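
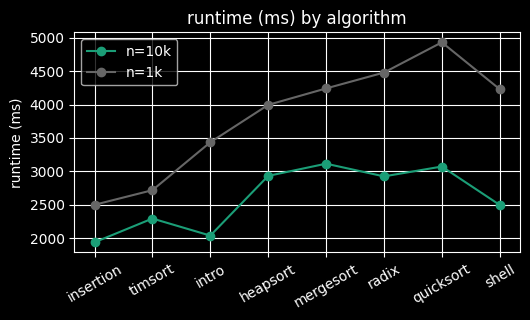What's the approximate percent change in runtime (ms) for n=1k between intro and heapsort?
≈ +14.3%

intro ≈ 3500, heapsort ≈ 4000; (4000 − 3500) / 3500 ≈ +14.3%.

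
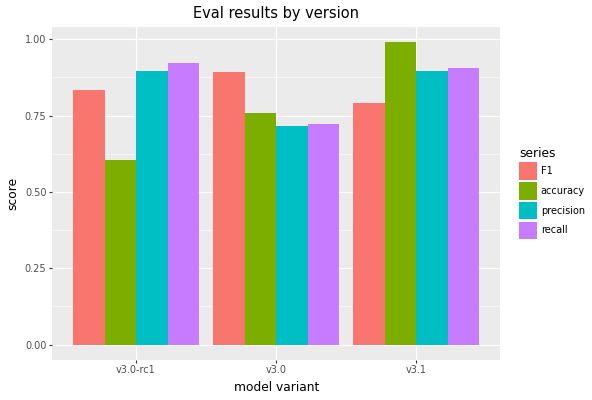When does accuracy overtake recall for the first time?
v3.0

v3.0-rc1: accuracy ≈ 0.6 vs recall ≈ 0.9 (not yet); v3.0: accuracy ≈ 0.8 vs recall ≈ 0.7 (first crossover).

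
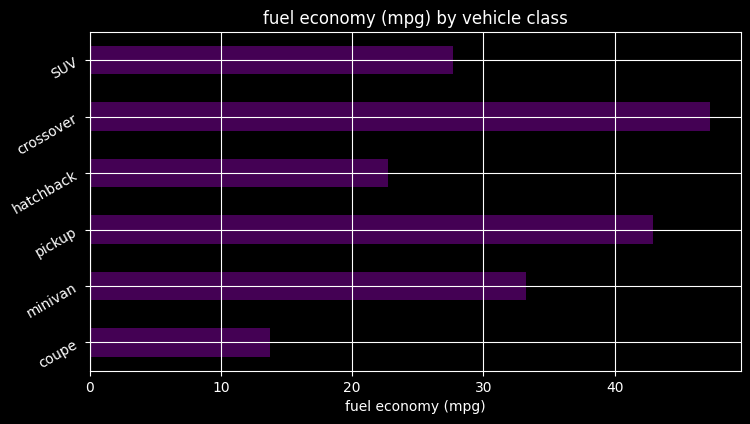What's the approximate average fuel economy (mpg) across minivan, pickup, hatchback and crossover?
≈ 38

(35 + 45 + 25 + 45) / 4 ≈ 38.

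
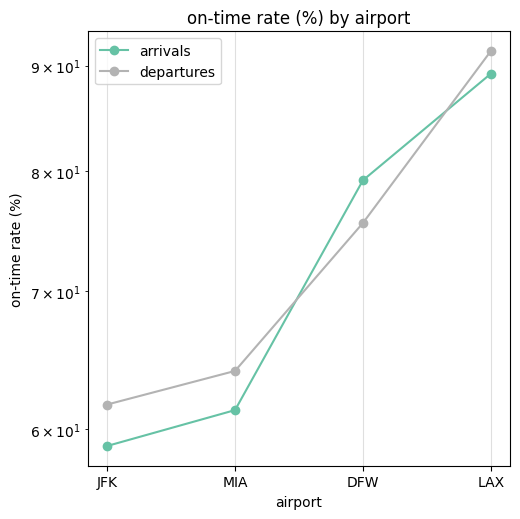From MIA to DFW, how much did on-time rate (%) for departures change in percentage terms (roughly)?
≈ +15.4%

MIA ≈ 65, DFW ≈ 75; (75 − 65) / 65 ≈ +15.4%.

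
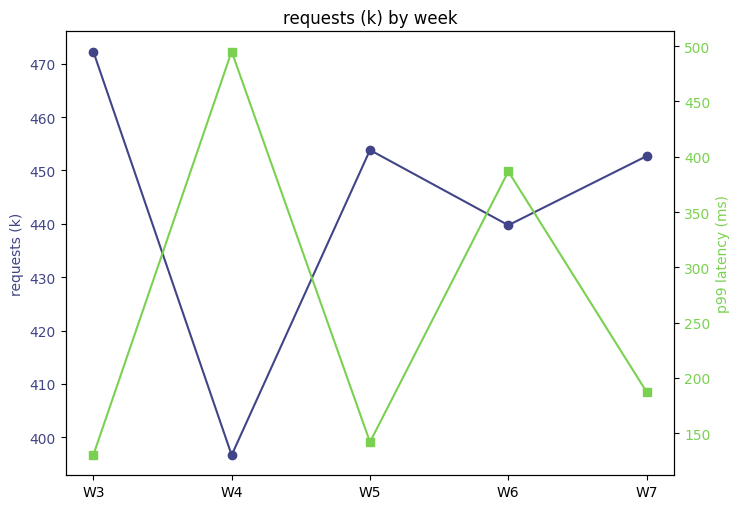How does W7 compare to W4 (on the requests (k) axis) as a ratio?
≈ 1.12×

W7 ≈ 450, W4 ≈ 400; 450/400 ≈ 1.12.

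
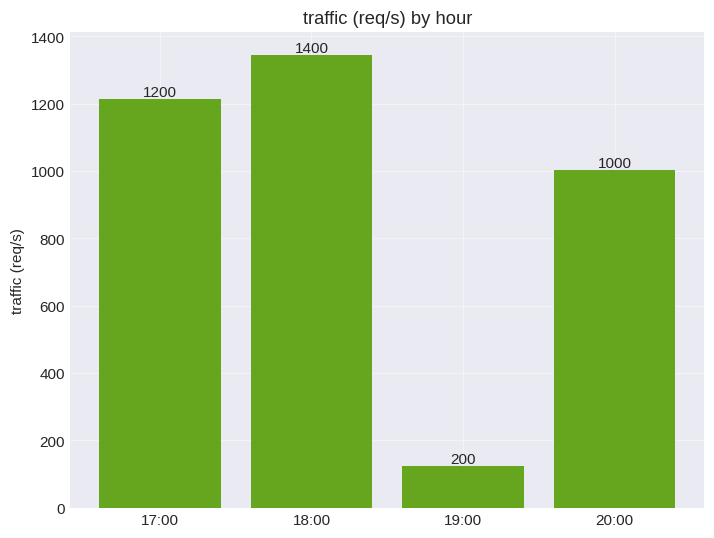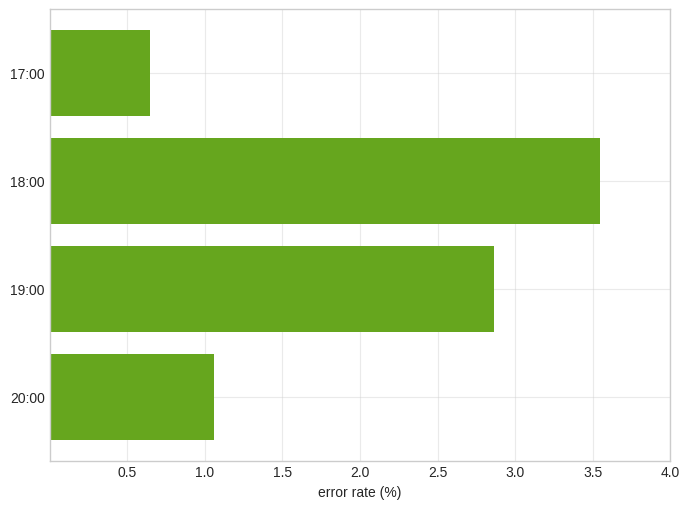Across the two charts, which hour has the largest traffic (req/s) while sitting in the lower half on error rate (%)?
17:00

Chart 2 median error rate (%) ≈ 2; below-median hours: 17:00, 20:00. Among those, 17:00 has the highest traffic (req/s) (≈ 1200).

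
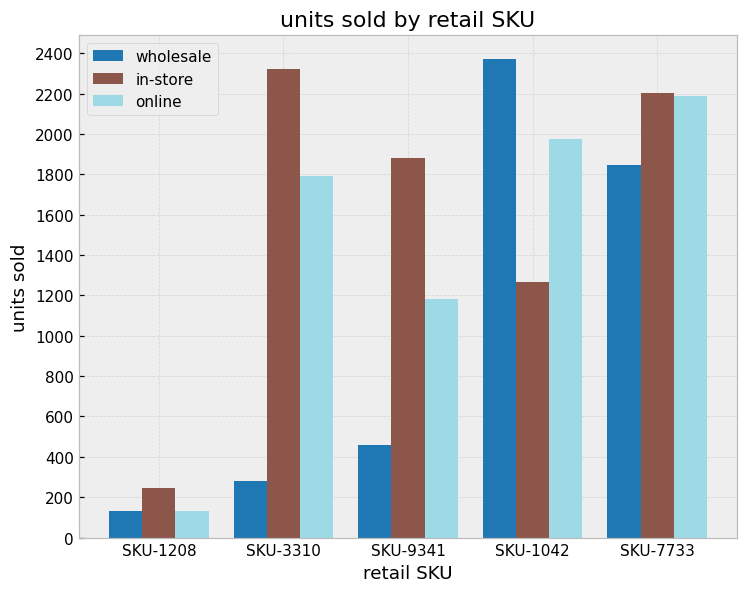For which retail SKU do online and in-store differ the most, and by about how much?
SKU-1042, ≈ 800

SKU-1042: online ≈ 2000, in-store ≈ 1200 → gap ≈ 800. Next-largest (SKU-9341) is only ≈ 600.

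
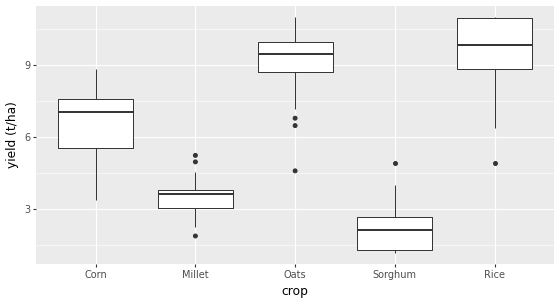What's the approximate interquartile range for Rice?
≈ 2

Q3 ≈ 11, Q1 ≈ 9; IQR ≈ 2.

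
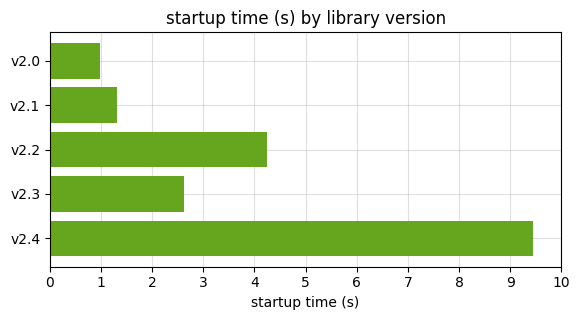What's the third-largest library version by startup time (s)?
Top 4: v2.4 ≈ 9, v2.2 ≈ 4, v2.3 ≈ 3, v2.1 ≈ 1.

v2.3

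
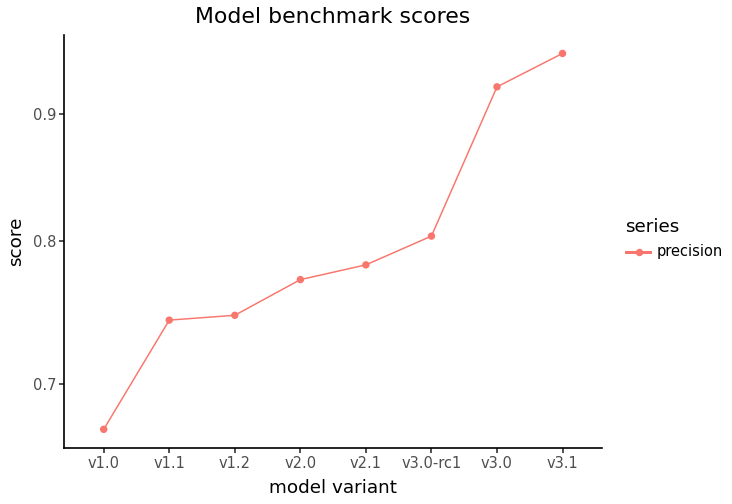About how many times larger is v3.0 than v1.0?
≈ 1.38×

v3.0 ≈ 0.90, v1.0 ≈ 0.65; 0.90/0.65 ≈ 1.38.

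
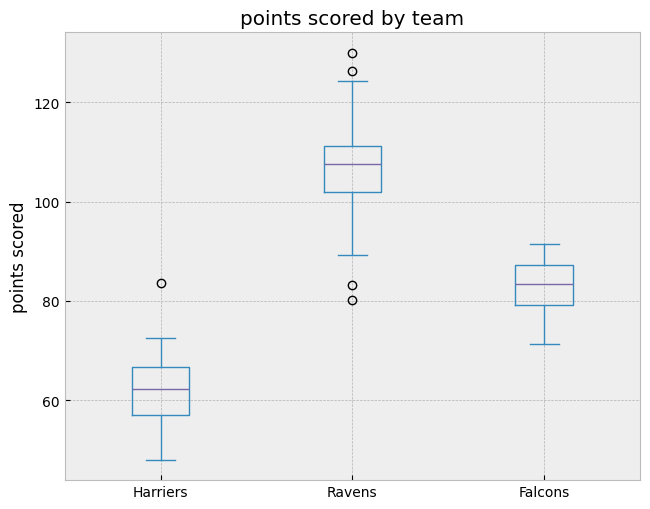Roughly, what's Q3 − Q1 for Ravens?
Q3 ≈ 110, Q1 ≈ 100; IQR ≈ 10.

≈ 10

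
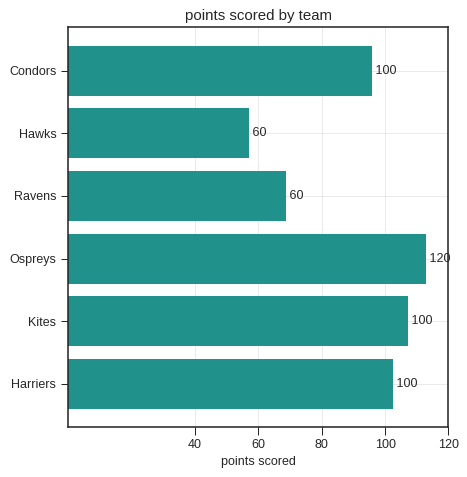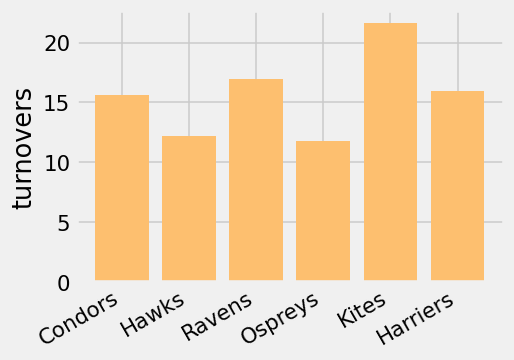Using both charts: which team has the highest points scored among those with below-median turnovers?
Ospreys

Chart 2 median turnovers ≈ 16; below-median teams: Condors, Hawks, Ospreys. Among those, Ospreys has the highest points scored (≈ 120).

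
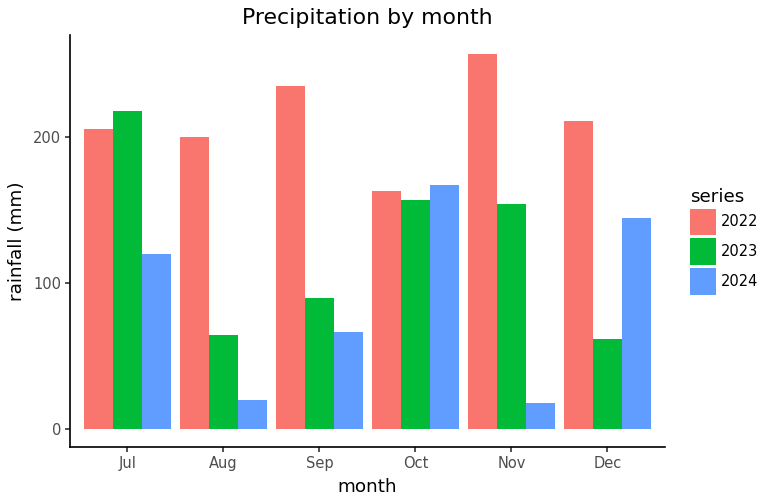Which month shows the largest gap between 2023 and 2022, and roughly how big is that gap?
Dec: 2023 ≈ 50, 2022 ≈ 200 → gap ≈ 150. Next-largest (Sep) is only ≈ 125.

Dec, ≈ 150 mm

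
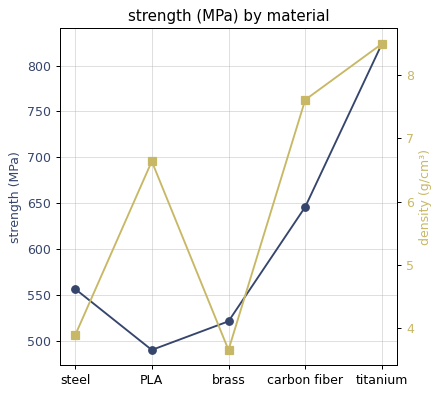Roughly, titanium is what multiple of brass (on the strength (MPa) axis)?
≈ 1.6×

titanium ≈ 800, brass ≈ 500; 800/500 ≈ 1.6.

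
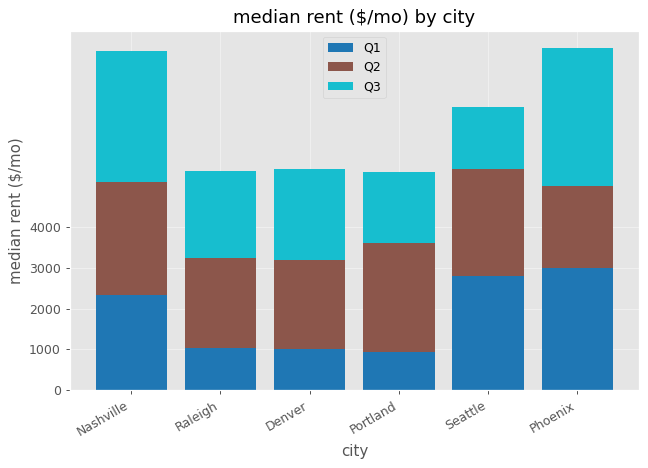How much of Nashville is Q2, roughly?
≈ 3000

Q2 top ≈ 5000, bottom ≈ 2000; segment ≈ 3000.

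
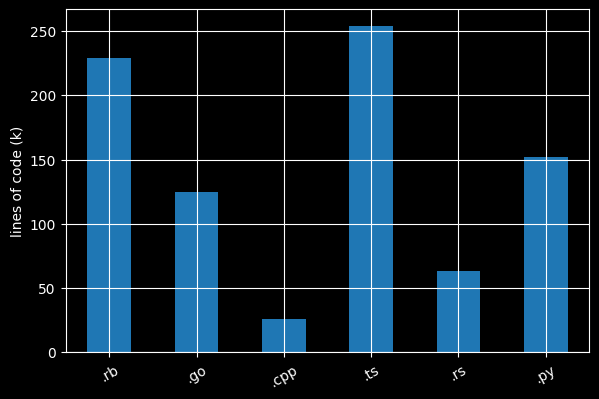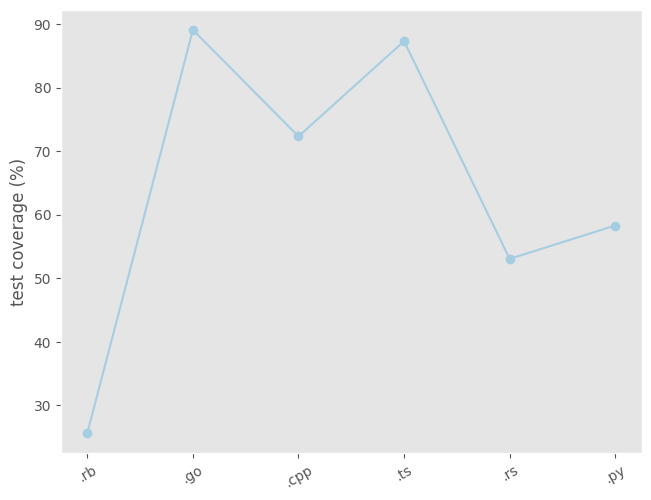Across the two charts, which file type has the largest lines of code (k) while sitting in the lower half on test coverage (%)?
.rb

Chart 2 median test coverage (%) ≈ 70; below-median file types: .rb, .rs, .py. Among those, .rb has the highest lines of code (k) (≈ 225).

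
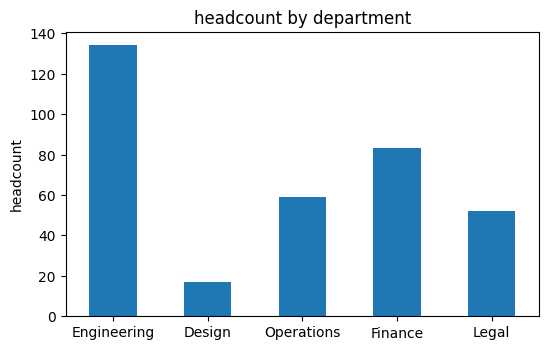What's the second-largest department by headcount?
Finance

Top 3: Engineering ≈ 140, Finance ≈ 80, Operations ≈ 60.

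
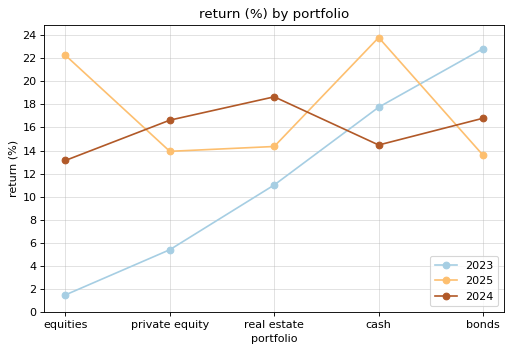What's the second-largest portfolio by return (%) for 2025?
equities

Top 3 for 2025: cash ≈ 24, equities ≈ 22, real estate ≈ 14.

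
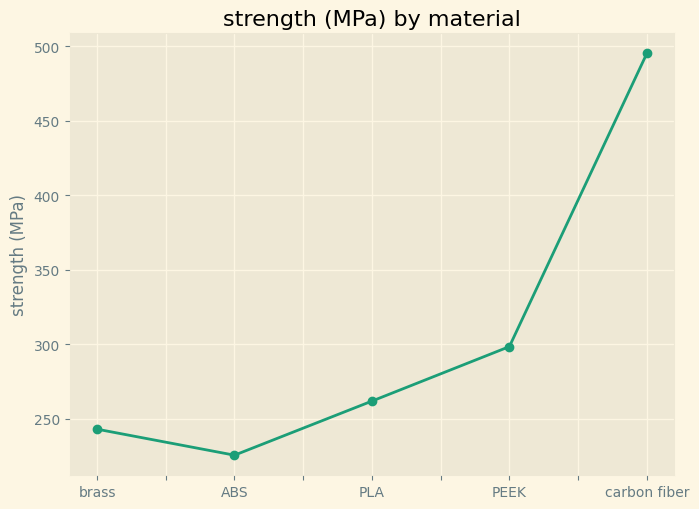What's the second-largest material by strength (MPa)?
PEEK

Top 3: carbon fiber ≈ 500, PEEK ≈ 300, PLA ≈ 250.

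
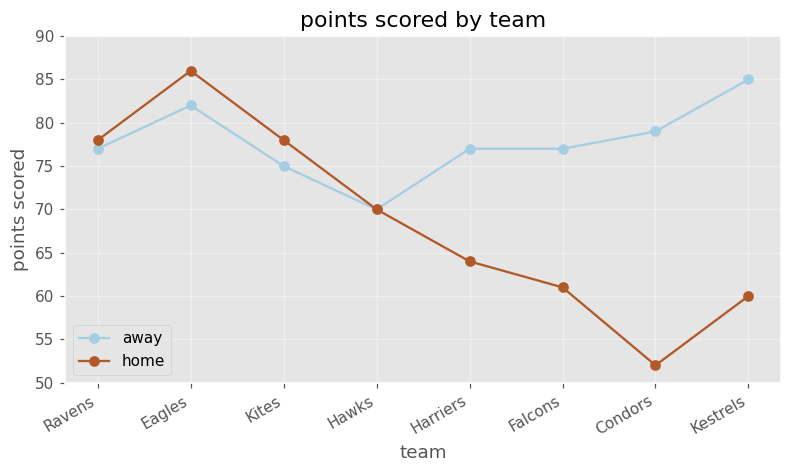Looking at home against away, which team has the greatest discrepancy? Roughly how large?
Condors: home ≈ 50, away ≈ 80 → gap ≈ 30. Next-largest (Kestrels) is only ≈ 25.

Condors, ≈ 30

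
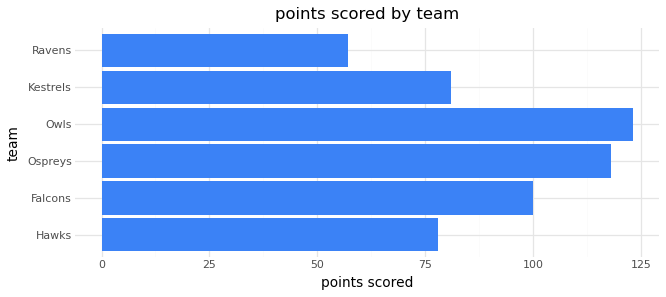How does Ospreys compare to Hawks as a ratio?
≈ 1.5×

Ospreys ≈ 120, Hawks ≈ 80; 120/80 ≈ 1.5.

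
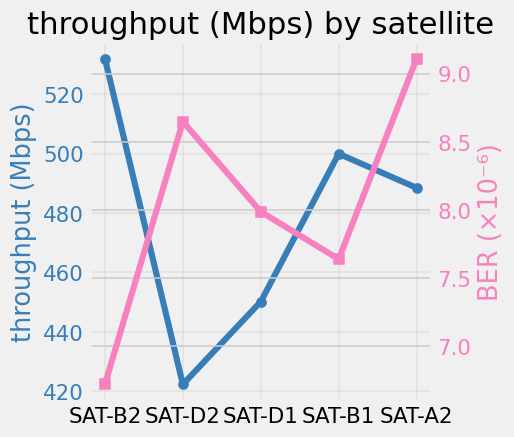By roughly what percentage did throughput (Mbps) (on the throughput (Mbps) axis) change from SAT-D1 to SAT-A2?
SAT-D1 ≈ 450, SAT-A2 ≈ 490; (490 − 450) / 450 ≈ +8.9%.

≈ +8.9%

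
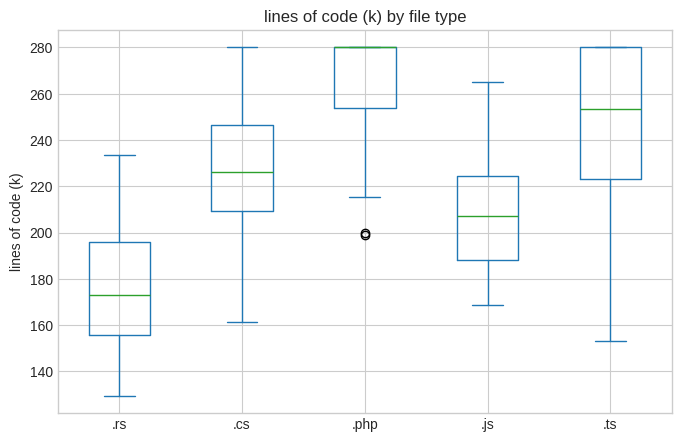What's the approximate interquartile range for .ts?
≈ 60

Q3 ≈ 280, Q1 ≈ 220; IQR ≈ 60.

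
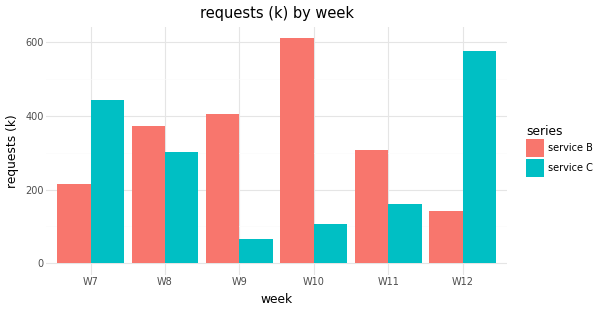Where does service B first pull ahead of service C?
W7: service B ≈ 200 vs service C ≈ 400 (not yet); W8: service B ≈ 400 vs service C ≈ 300 (first crossover).

W8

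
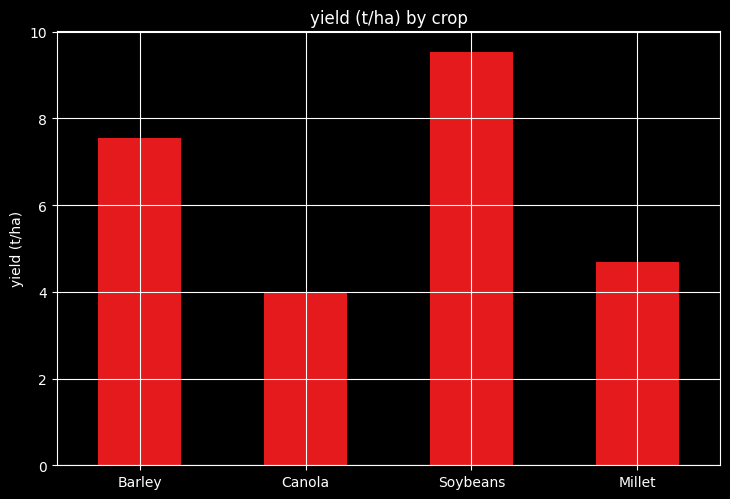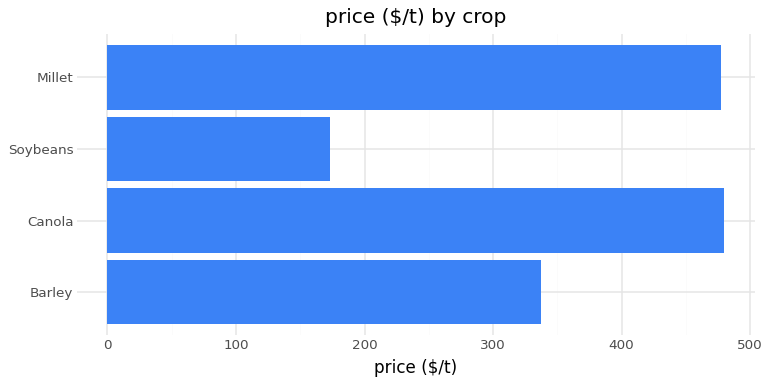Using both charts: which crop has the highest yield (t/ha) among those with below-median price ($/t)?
Soybeans

Chart 2 median price ($/t) ≈ 400; below-median crops: Barley, Soybeans. Among those, Soybeans has the highest yield (t/ha) (≈ 10).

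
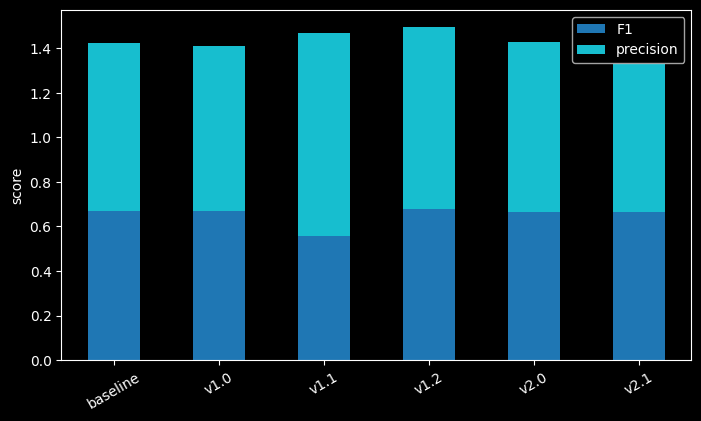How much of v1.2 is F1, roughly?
F1 top ≈ 0.6, bottom ≈ 0.0; segment ≈ 0.6.

≈ 0.6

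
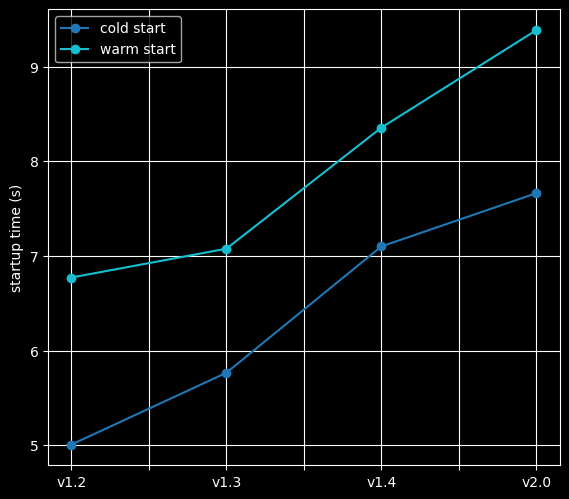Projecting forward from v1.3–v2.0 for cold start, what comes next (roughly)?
≈ 8.25

Last three: 6.0, 7.0, 7.5 → slope ≈ 0.75/step → next ≈ 8.25.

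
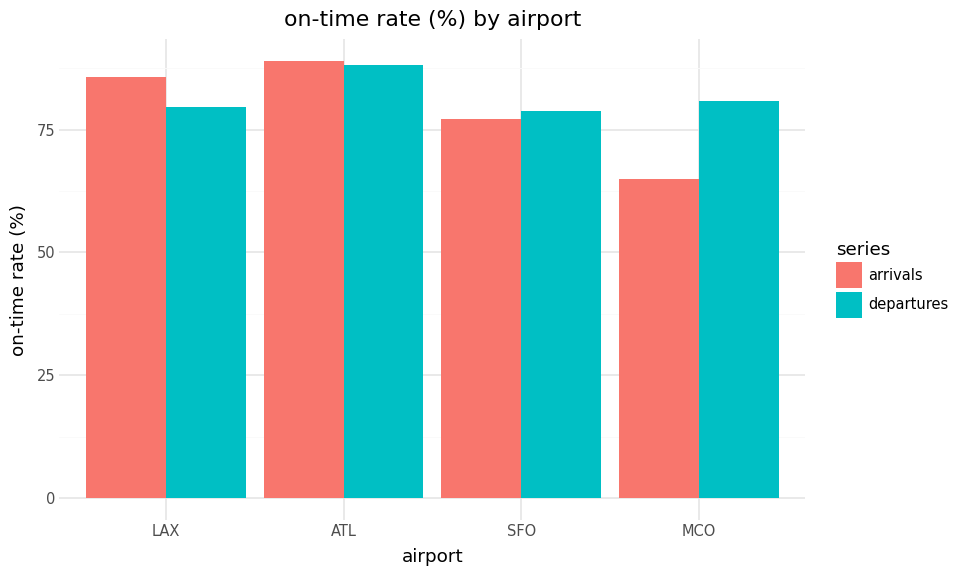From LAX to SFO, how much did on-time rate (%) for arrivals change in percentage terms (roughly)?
≈ -11.1%

LAX ≈ 90, SFO ≈ 80; (80 − 90) / 90 ≈ -11.1%.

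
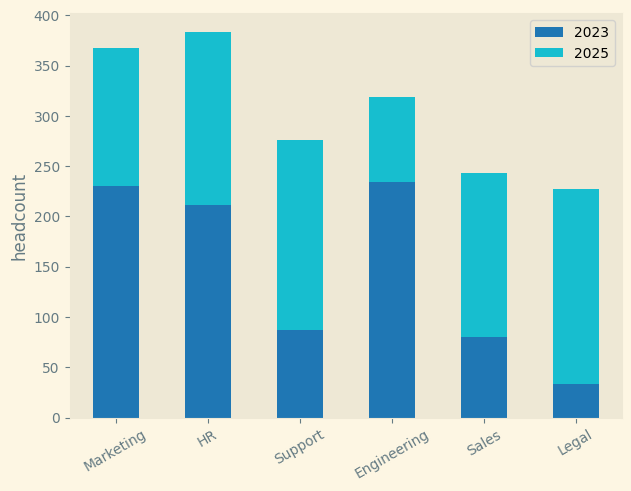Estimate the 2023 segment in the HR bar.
≈ 200

2023 top ≈ 200, bottom ≈ 0; segment ≈ 200.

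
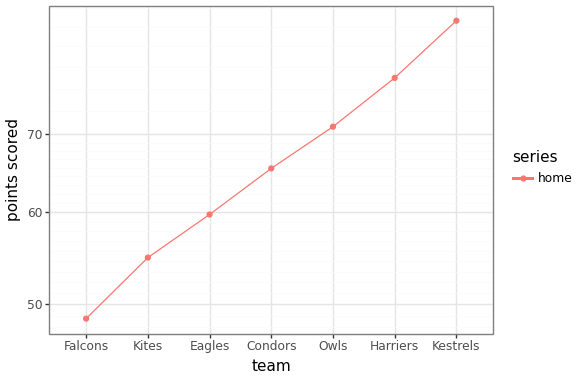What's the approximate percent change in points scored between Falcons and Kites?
Falcons ≈ 50, Kites ≈ 55; (55 − 50) / 50 ≈ +10%.

≈ +10%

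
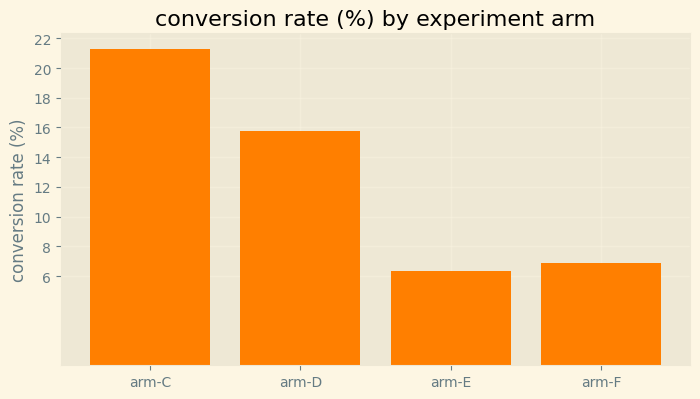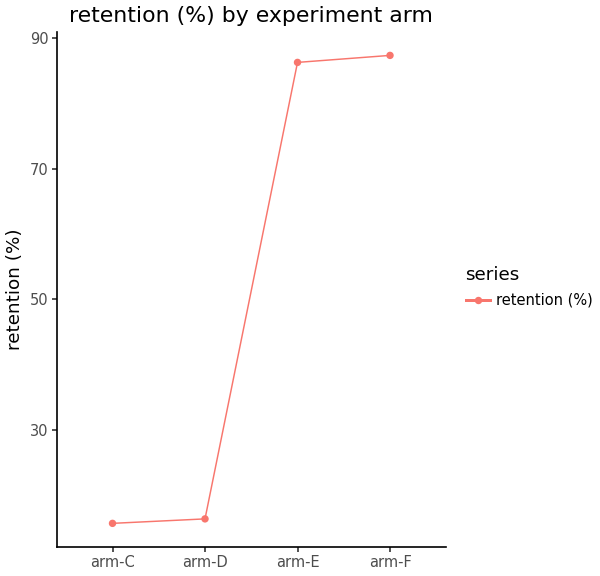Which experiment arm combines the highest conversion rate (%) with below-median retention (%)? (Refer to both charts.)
Chart 2 median retention (%) ≈ 50; below-median experiment arms: arm-C, arm-D. Among those, arm-C has the highest conversion rate (%) (≈ 22).

arm-C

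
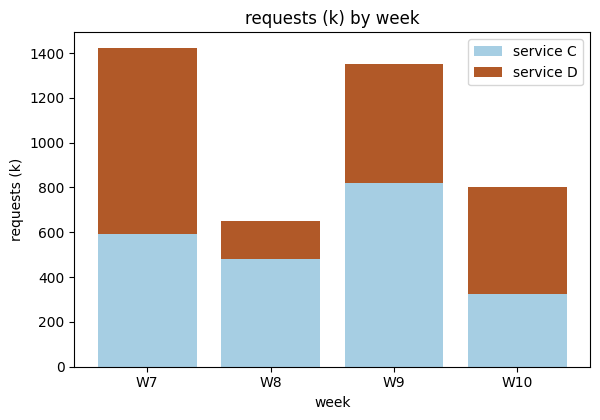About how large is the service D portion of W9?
≈ 600

service D top ≈ 1400, bottom ≈ 800; segment ≈ 600.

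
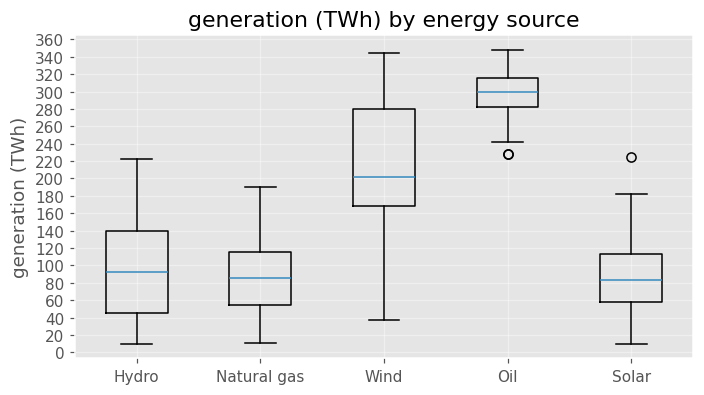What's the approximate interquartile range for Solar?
Q3 ≈ 120, Q1 ≈ 60; IQR ≈ 60.

≈ 60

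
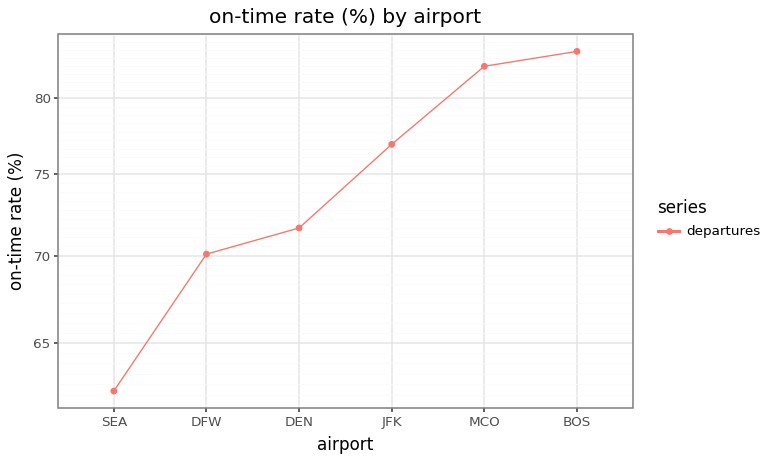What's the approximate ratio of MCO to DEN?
≈ 1.14×

MCO ≈ 82, DEN ≈ 72; 82/72 ≈ 1.14.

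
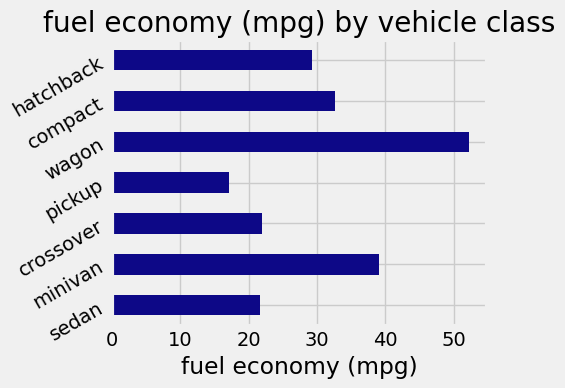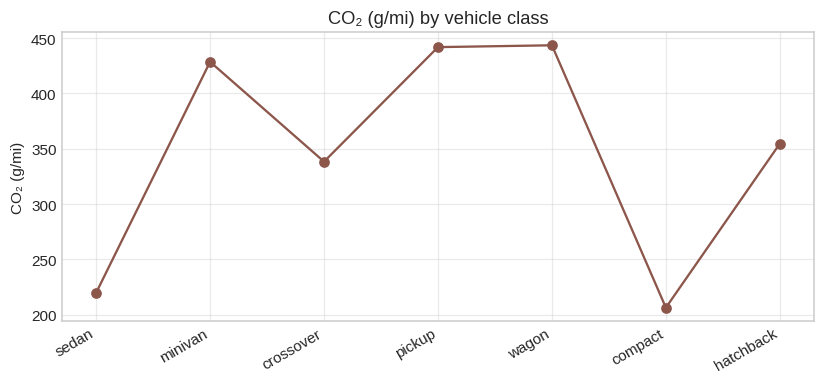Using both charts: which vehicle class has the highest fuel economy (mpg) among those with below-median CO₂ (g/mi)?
Chart 2 median CO₂ (g/mi) ≈ 350; below-median vehicle classes: sedan, crossover, compact. Among those, compact has the highest fuel economy (mpg) (≈ 35).

compact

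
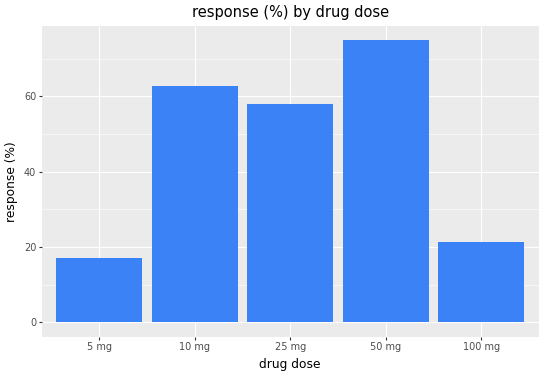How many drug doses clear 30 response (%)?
3

Above 30: 10 mg, 25 mg, 50 mg.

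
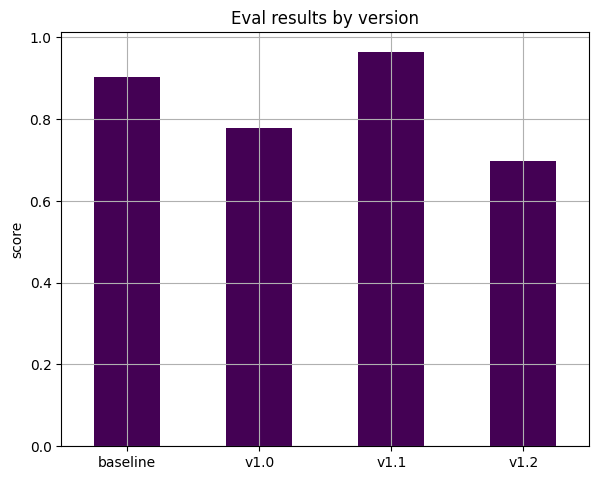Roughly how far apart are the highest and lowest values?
Max v1.1 ≈ 1.0, min v1.2 ≈ 0.7; range ≈ 0.3.

≈ 0.3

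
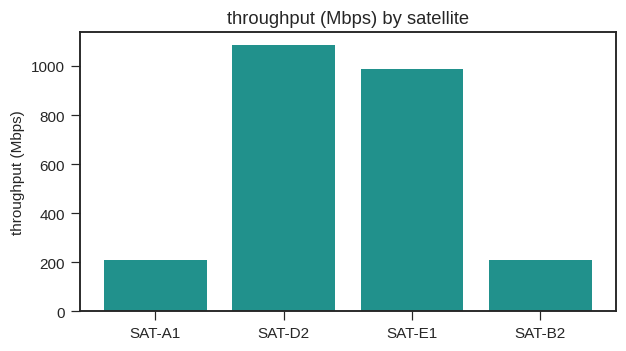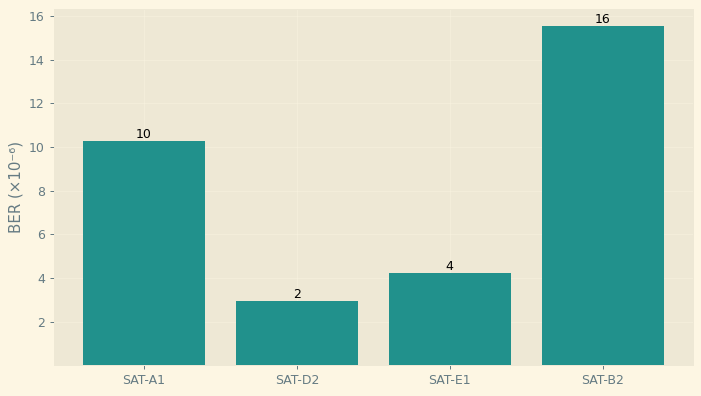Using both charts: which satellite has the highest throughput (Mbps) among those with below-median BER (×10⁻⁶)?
Chart 2 median BER (×10⁻⁶) ≈ 8; below-median satellites: SAT-D2, SAT-E1. Among those, SAT-D2 has the highest throughput (Mbps) (≈ 1100).

SAT-D2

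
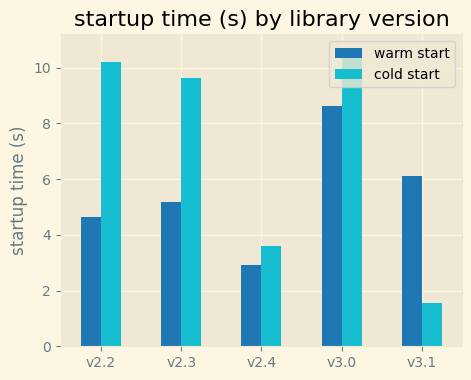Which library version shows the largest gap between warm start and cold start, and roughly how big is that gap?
v2.2, ≈ 5 s

v2.2: warm start ≈ 5, cold start ≈ 10 → gap ≈ 5. Next-largest (v3.1) is only ≈ 4.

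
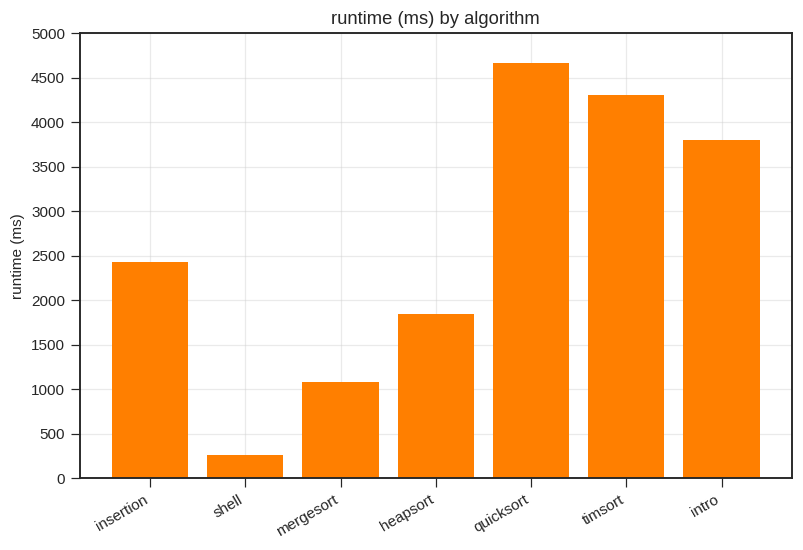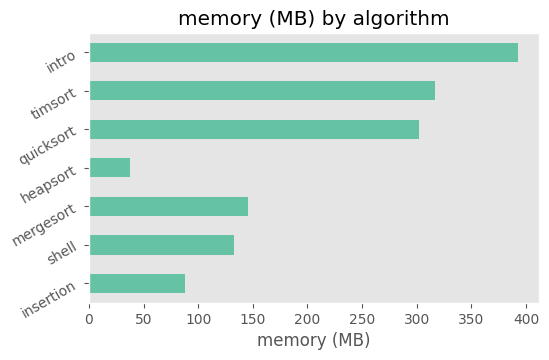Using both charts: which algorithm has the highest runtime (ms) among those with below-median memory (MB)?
insertion

Chart 2 median memory (MB) ≈ 150; below-median algorithms: insertion, shell, heapsort. Among those, insertion has the highest runtime (ms) (≈ 2500).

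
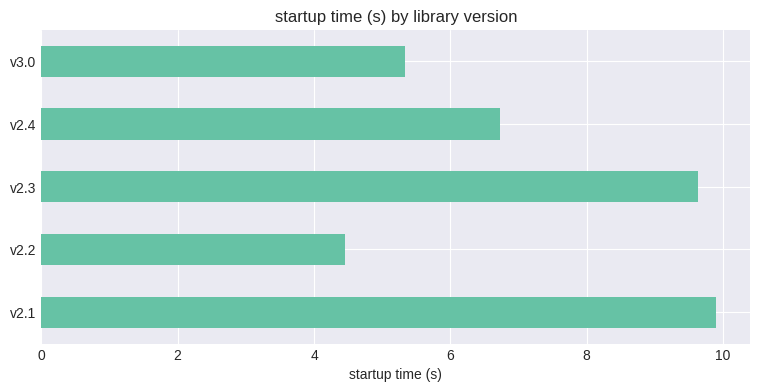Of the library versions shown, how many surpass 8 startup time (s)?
Above 8: v2.1, v2.3.

2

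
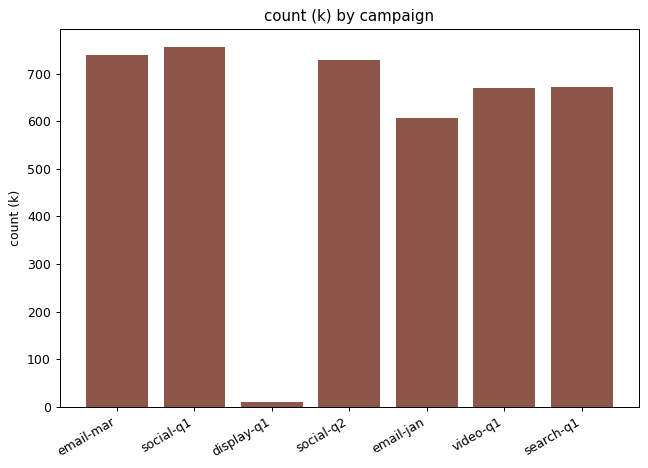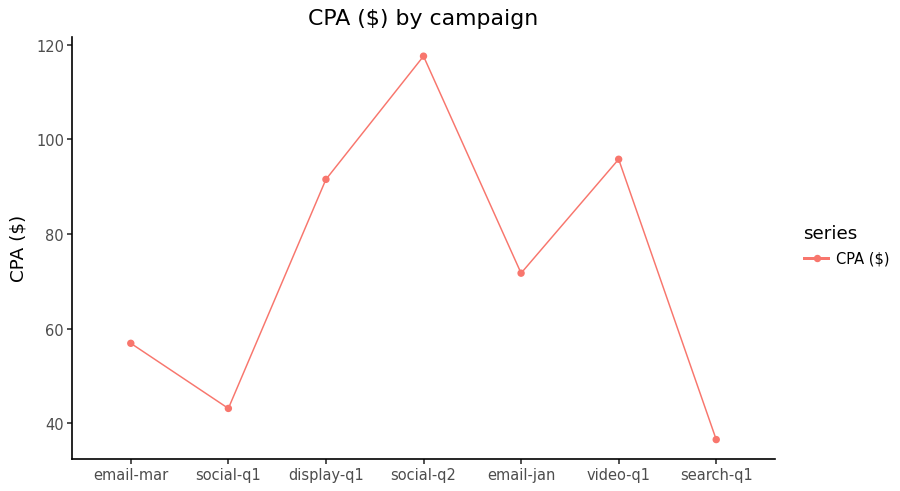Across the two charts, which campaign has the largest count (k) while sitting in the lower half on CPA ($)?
social-q1

Chart 2 median CPA ($) ≈ 80; below-median campaigns: email-mar, social-q1, search-q1. Among those, social-q1 has the highest count (k) (≈ 800).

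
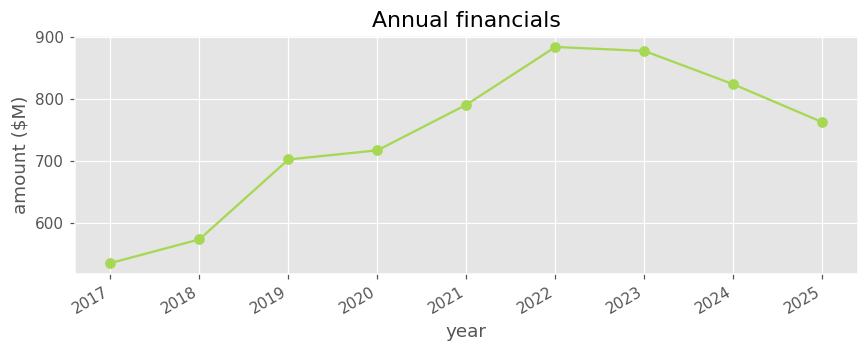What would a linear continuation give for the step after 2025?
≈ 675

Last three: 900, 800, 750 → slope ≈ -75/step → next ≈ 675.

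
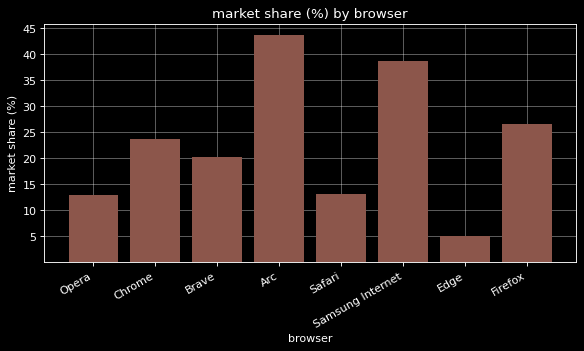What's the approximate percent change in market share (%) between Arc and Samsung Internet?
Arc ≈ 45, Samsung Internet ≈ 40; (40 − 45) / 45 ≈ -11.1%.

≈ -11.1%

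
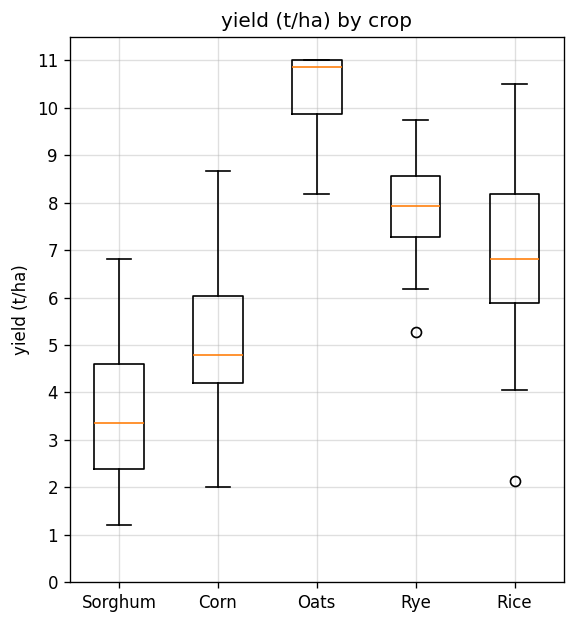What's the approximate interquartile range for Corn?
≈ 2

Q3 ≈ 6, Q1 ≈ 4; IQR ≈ 2.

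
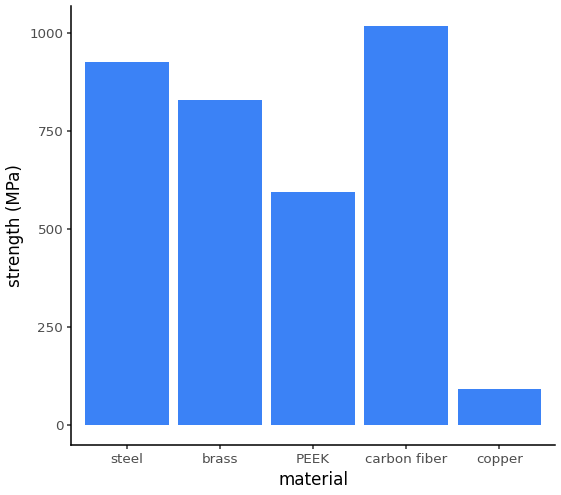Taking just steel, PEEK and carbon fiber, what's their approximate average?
≈ 833

(900 + 600 + 1000) / 3 ≈ 833.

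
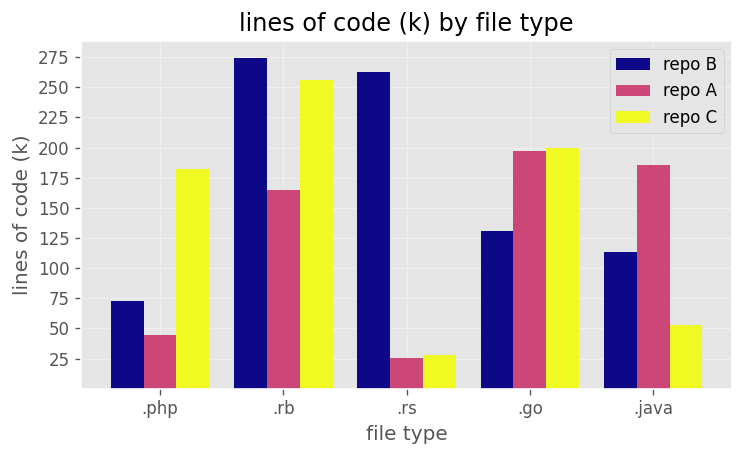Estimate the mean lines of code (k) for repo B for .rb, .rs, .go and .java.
≈ 194

(275 + 250 + 125 + 125) / 4 ≈ 194.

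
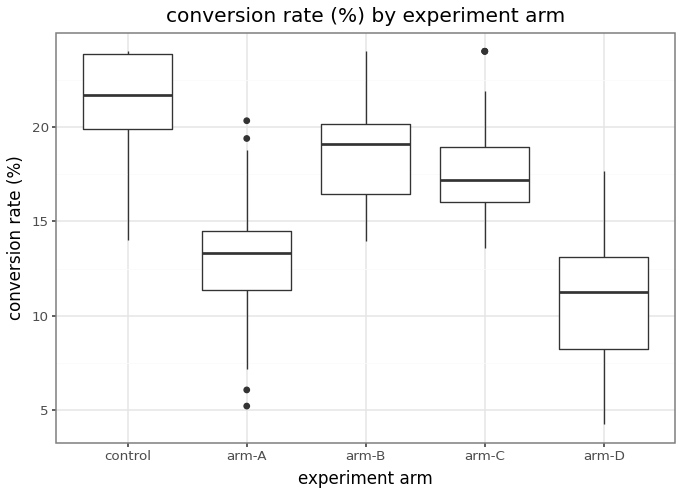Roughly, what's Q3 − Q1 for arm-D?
≈ 5

Q3 ≈ 13, Q1 ≈ 8; IQR ≈ 5.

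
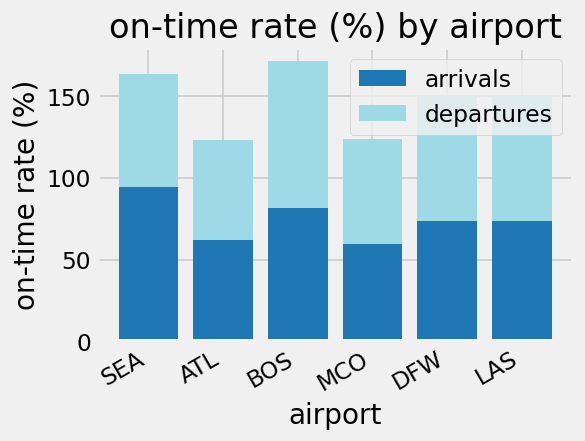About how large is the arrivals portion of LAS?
arrivals top ≈ 80, bottom ≈ 0; segment ≈ 80.

≈ 80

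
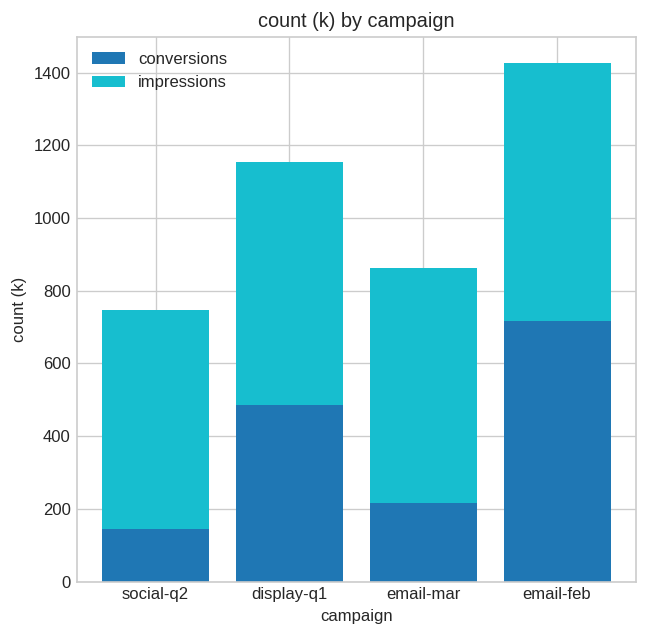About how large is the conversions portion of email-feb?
conversions top ≈ 800, bottom ≈ 0; segment ≈ 800.

≈ 800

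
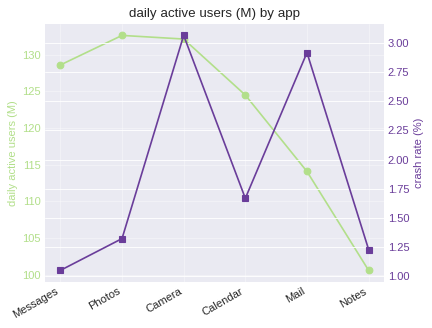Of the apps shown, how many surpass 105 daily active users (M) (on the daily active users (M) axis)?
Above 105: Messages, Photos, Camera, Calendar, Mail.

5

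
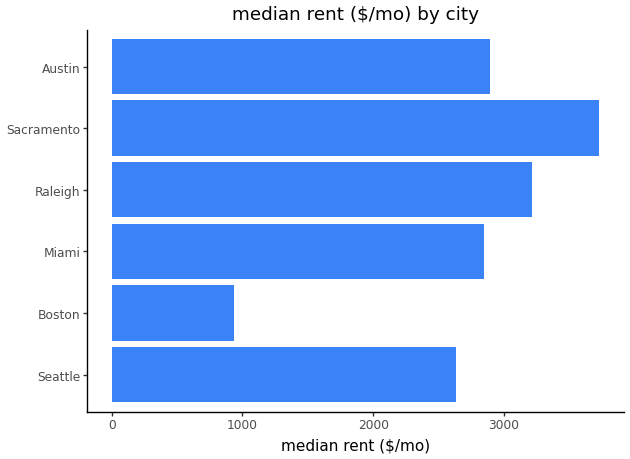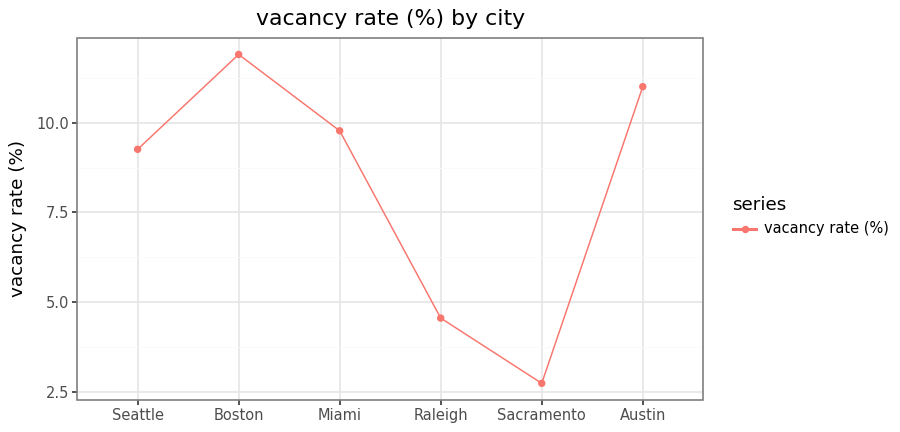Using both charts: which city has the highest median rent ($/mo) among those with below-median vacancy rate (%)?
Chart 2 median vacancy rate (%) ≈ 10; below-median cities: Seattle, Raleigh, Sacramento. Among those, Sacramento has the highest median rent ($/mo) (≈ 3500).

Sacramento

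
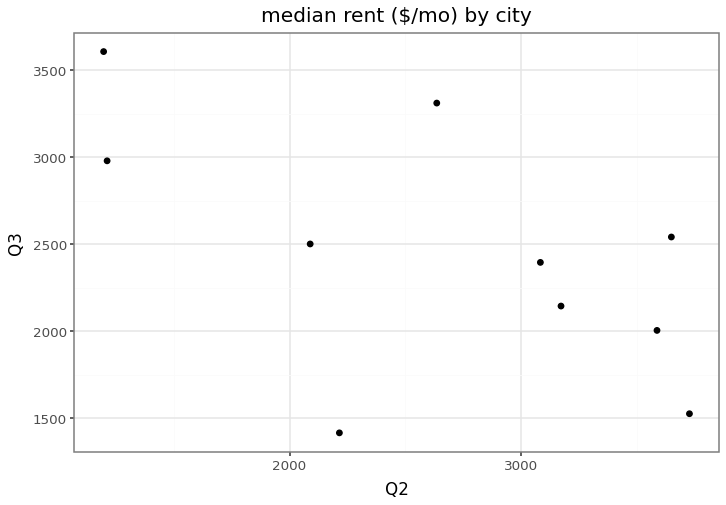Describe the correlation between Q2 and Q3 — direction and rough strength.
Points are negatively correlated; moderate (|r| ≈ 0.6).

negative, moderate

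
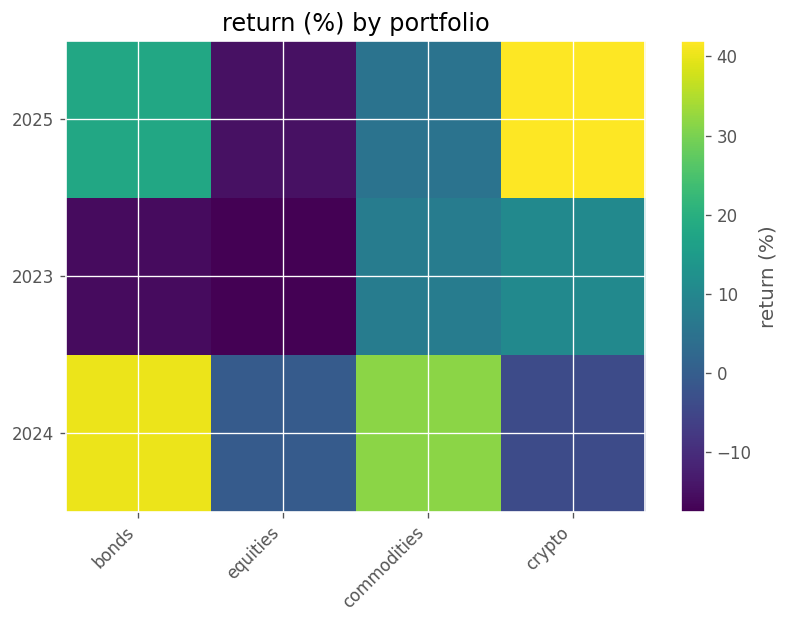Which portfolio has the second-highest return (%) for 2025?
bonds

Top 3 for 2025: crypto ≈ 40, bonds ≈ 20, commodities ≈ 5.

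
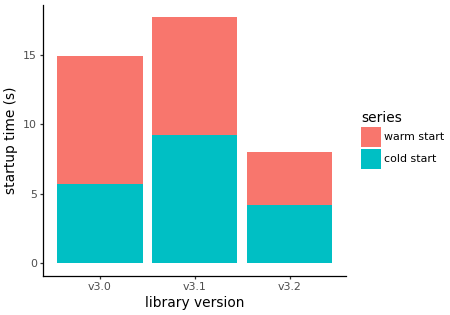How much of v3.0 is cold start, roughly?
cold start top ≈ 6, bottom ≈ 0; segment ≈ 6.

≈ 6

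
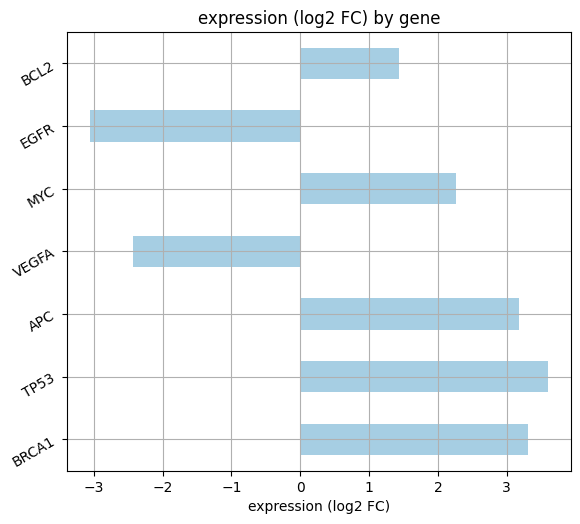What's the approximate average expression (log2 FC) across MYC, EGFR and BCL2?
(2 + -3 + 1) / 3 ≈ 0.

≈ 0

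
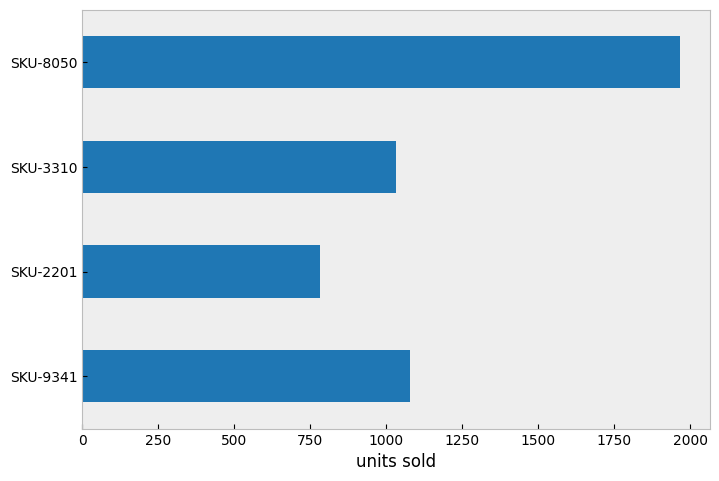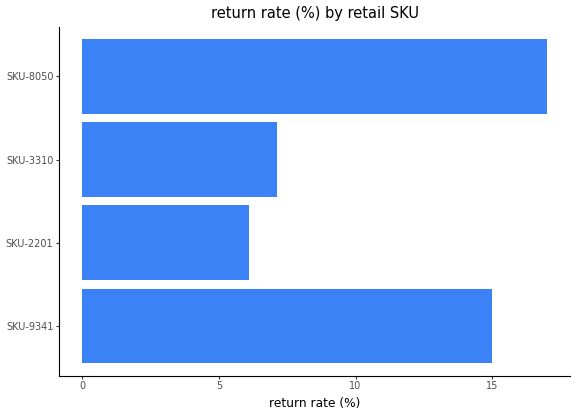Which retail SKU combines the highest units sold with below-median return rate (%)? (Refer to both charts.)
Chart 2 median return rate (%) ≈ 12; below-median retail SKUs: SKU-2201, SKU-3310. Among those, SKU-3310 has the highest units sold (≈ 1000).

SKU-3310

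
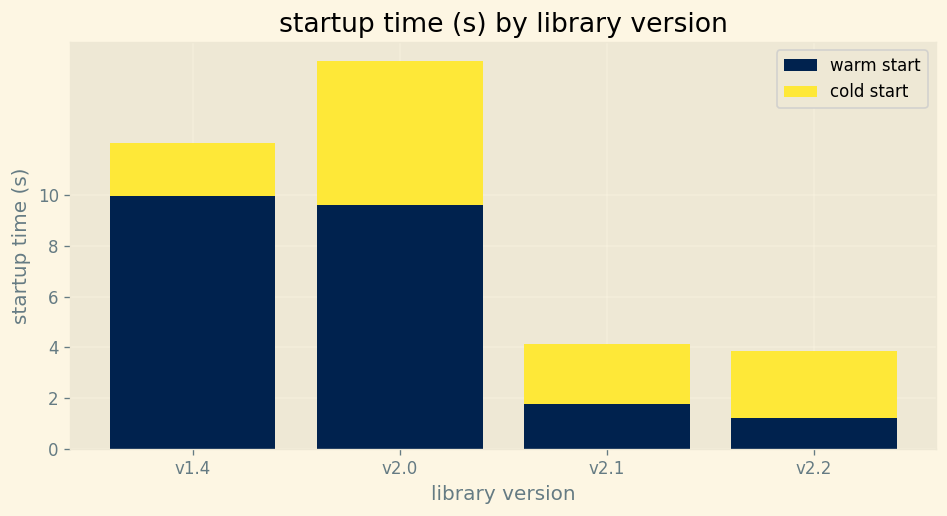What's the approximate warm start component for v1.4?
warm start top ≈ 10, bottom ≈ 0; segment ≈ 10.

≈ 10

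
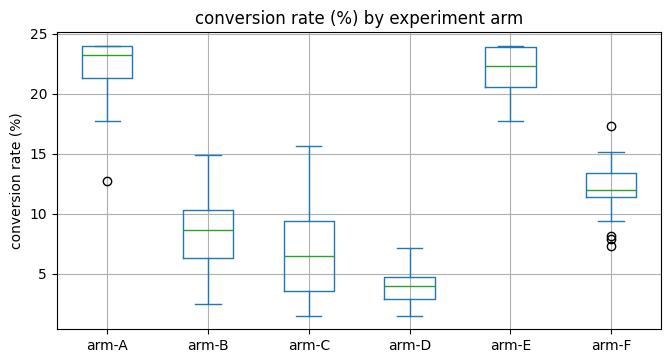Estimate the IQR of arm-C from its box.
≈ 6

Q3 ≈ 10, Q1 ≈ 4; IQR ≈ 6.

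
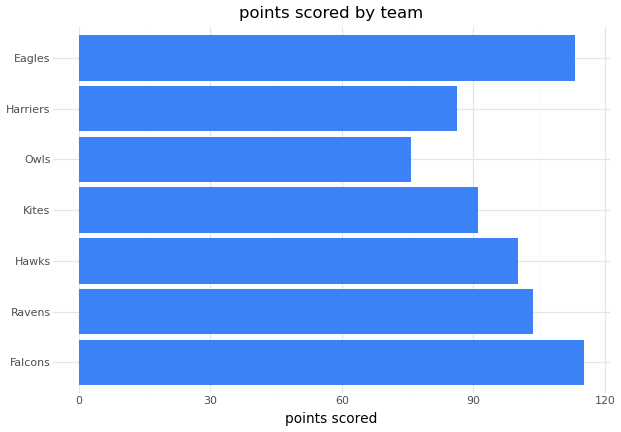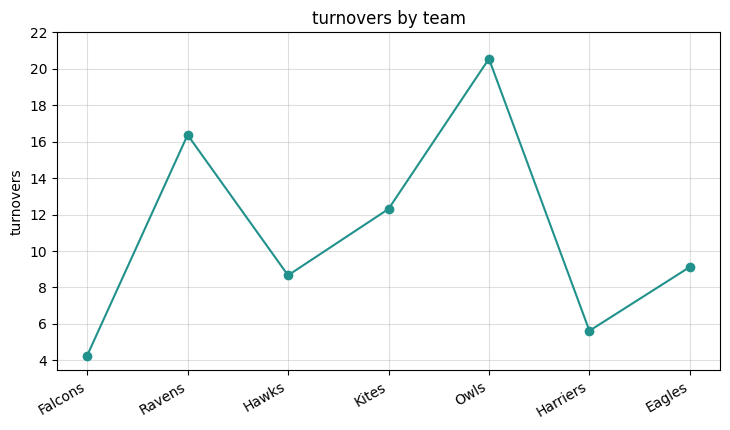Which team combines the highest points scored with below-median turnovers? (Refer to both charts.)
Chart 2 median turnovers ≈ 10; below-median teams: Falcons, Hawks, Harriers. Among those, Falcons has the highest points scored (≈ 120).

Falcons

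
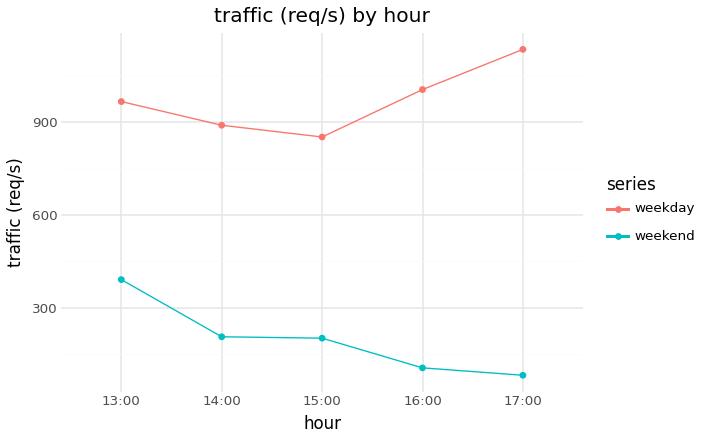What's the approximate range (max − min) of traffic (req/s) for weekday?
Max 17:00 ≈ 1100, min 15:00 ≈ 900; range ≈ 200.

≈ 200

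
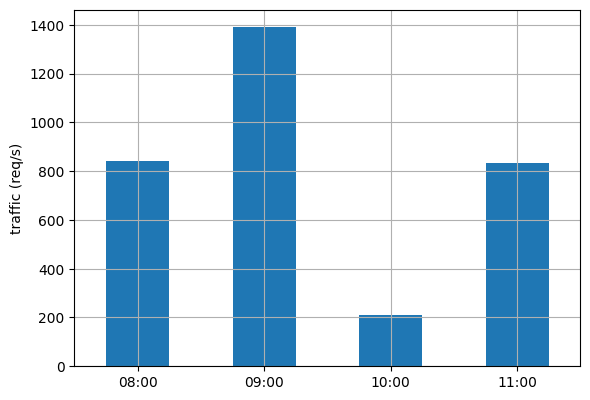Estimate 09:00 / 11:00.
09:00 ≈ 1400, 11:00 ≈ 800; 1400/800 ≈ 1.75.

≈ 1.75×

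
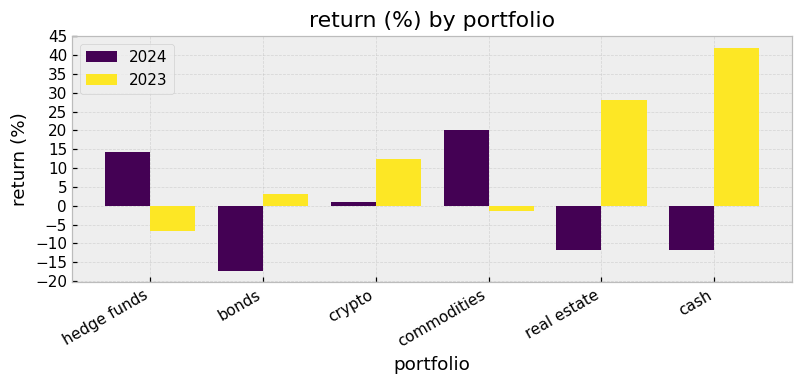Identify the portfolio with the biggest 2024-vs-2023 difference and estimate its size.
cash, ≈ 50 %

cash: 2024 ≈ -10, 2023 ≈ 40 → gap ≈ 50. Next-largest (real estate) is only ≈ 40.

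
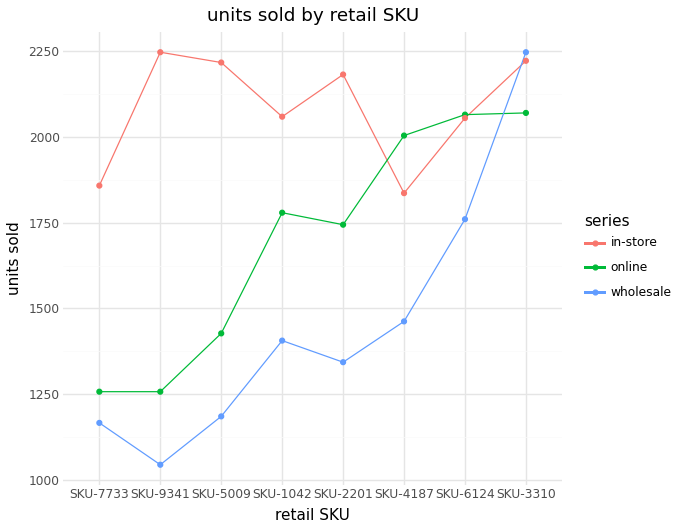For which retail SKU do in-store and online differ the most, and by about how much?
SKU-9341: in-store ≈ 2200, online ≈ 1200 → gap ≈ 1000. Next-largest (SKU-5009) is only ≈ 800.

SKU-9341, ≈ 1000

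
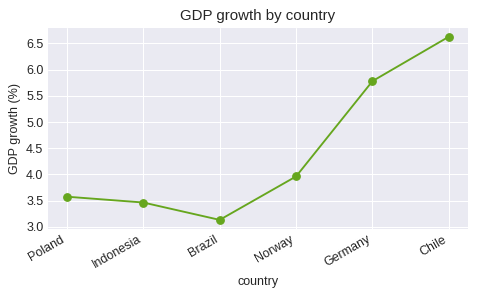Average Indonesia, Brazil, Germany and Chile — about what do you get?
(3.5 + 3.0 + 6.0 + 6.5) / 4 ≈ 4.75.

≈ 4.75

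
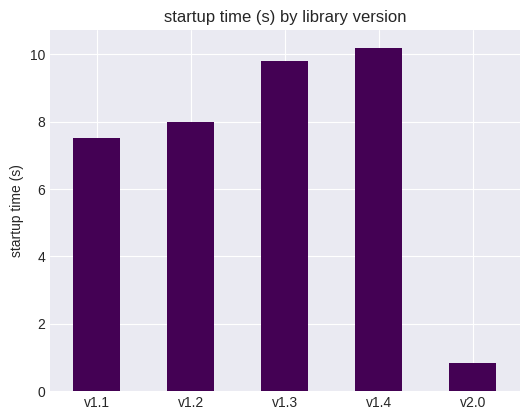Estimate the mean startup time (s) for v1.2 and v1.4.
(8 + 10) / 2 ≈ 9.

≈ 9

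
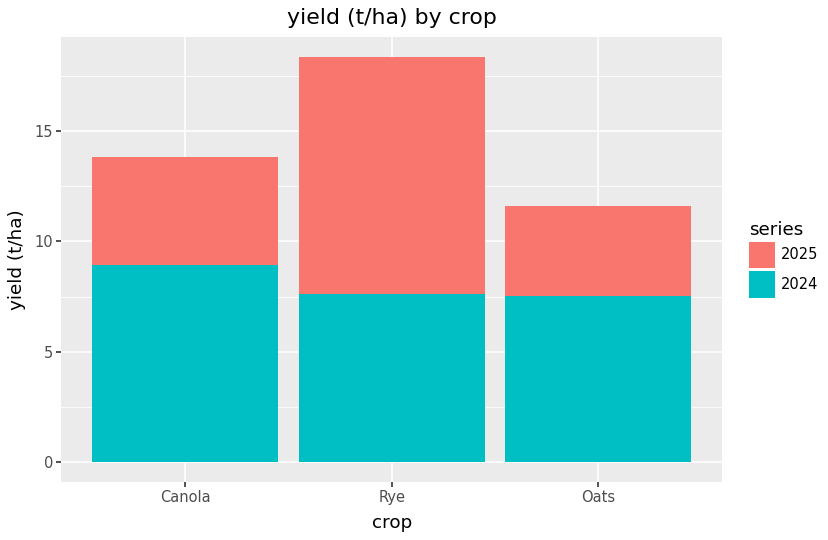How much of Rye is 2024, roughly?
≈ 8

2024 top ≈ 8, bottom ≈ 0; segment ≈ 8.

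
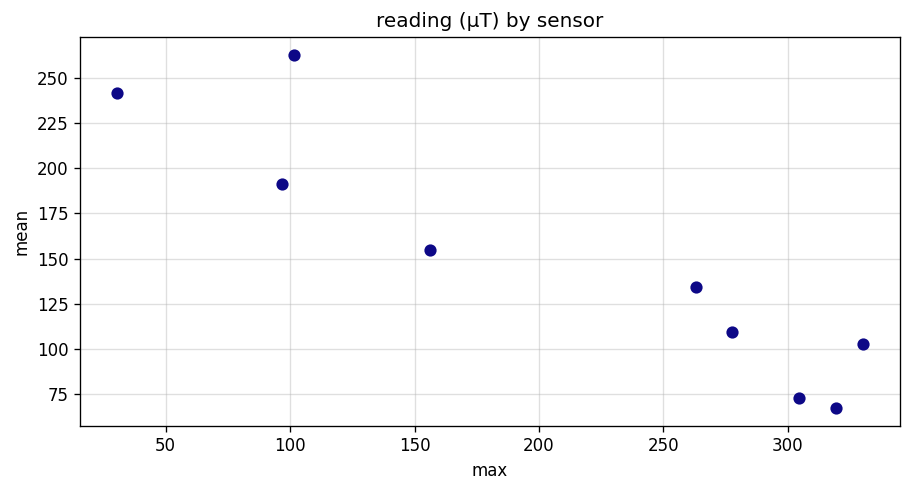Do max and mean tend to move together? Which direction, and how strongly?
Points are negatively correlated; strong (|r| ≈ 0.9).

negative, strong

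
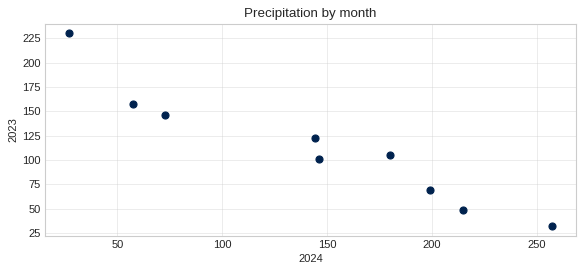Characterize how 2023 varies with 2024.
negative, strong

Points are negatively correlated; strong (|r| ≈ 1.0).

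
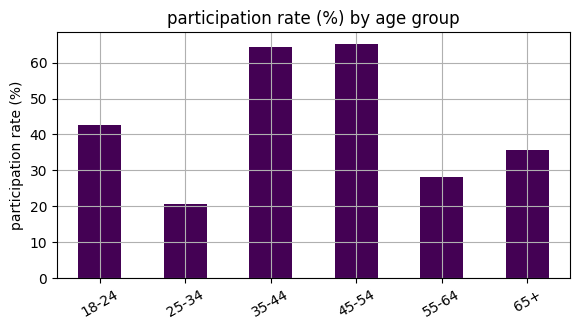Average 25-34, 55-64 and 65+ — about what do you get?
(20 + 30 + 40) / 3 ≈ 30.

≈ 30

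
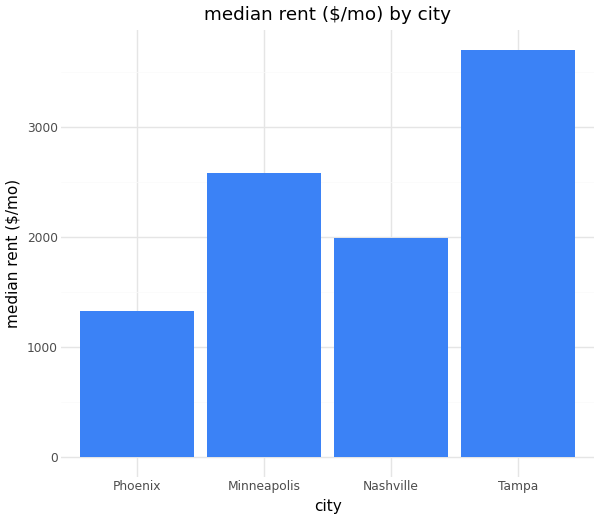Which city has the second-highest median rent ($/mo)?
Top 3: Tampa ≈ 3500, Minneapolis ≈ 2500, Nashville ≈ 2000.

Minneapolis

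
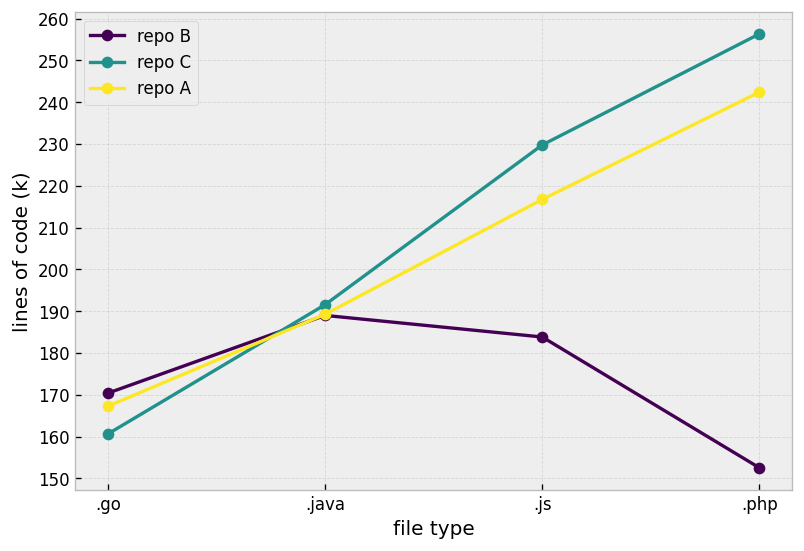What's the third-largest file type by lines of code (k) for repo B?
Top 4 for repo B: .java ≈ 190, .js ≈ 180, .go ≈ 170, .php ≈ 150.

.go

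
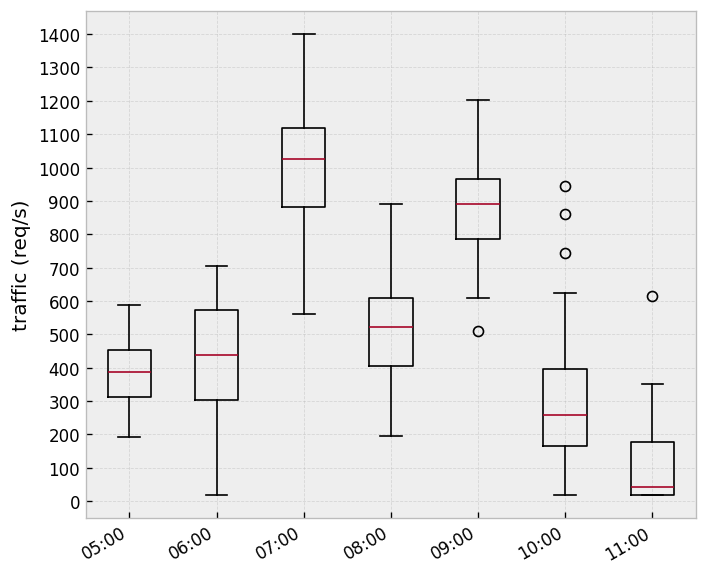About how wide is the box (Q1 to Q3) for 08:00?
≈ 200

Q3 ≈ 600, Q1 ≈ 400; IQR ≈ 200.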